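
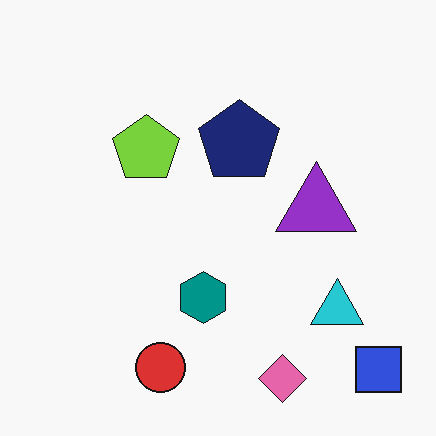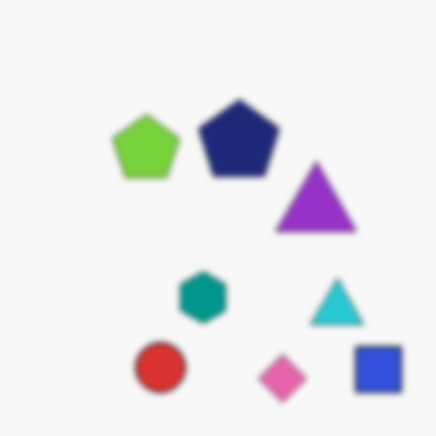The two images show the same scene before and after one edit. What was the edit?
This is the original image moderately blurred.

Shape edges and outlines are uniformly softened across the whole image.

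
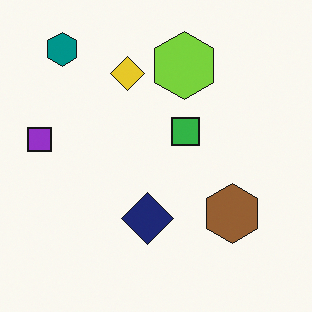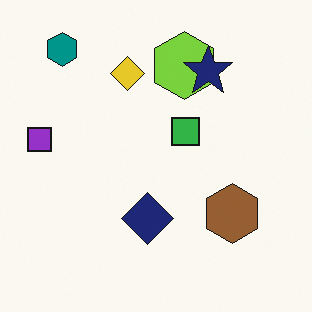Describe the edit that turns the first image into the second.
The image was overlaid with an additional navy star.

A navy star appears in the second image that is absent from the first.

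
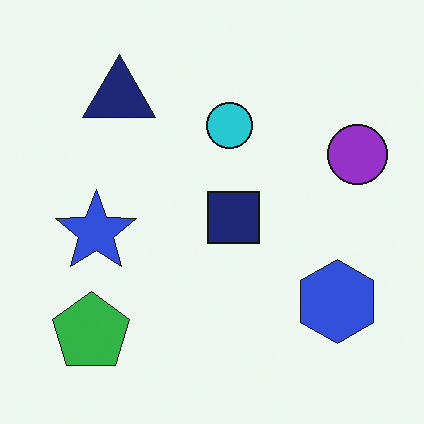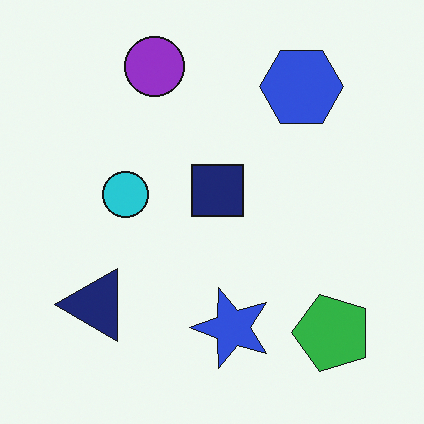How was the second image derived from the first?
The second image is the first rotated 90° counter-clockwise.

The green pentagon sits in the bottom-left of the first image and the bottom-right of the second — consistent with a whole-image 90° counter-clockwise rotation.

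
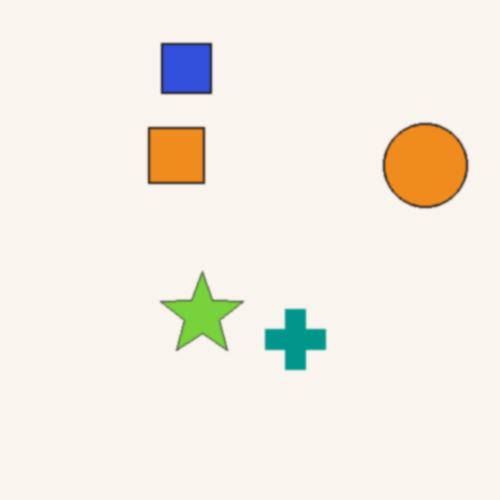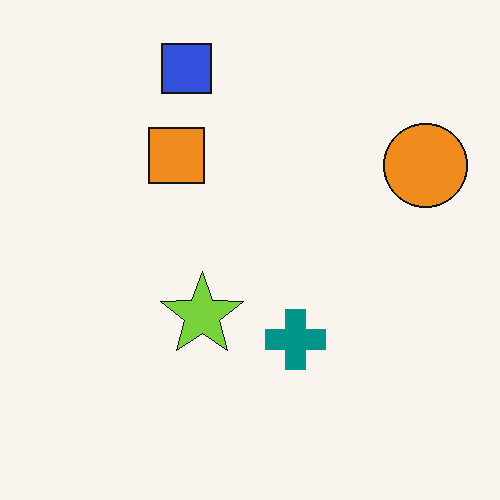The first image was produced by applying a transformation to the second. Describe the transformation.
This is the original image slightly softened.

Shape edges and outlines are uniformly softened across the whole image.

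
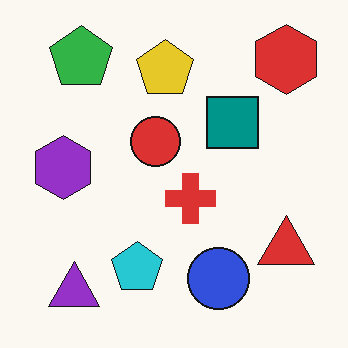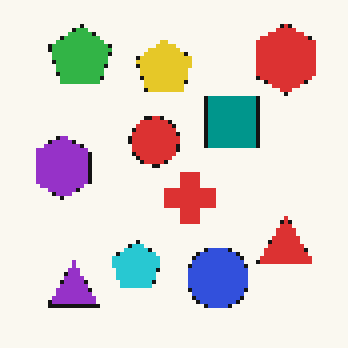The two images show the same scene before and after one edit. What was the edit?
Mildly pixelated.

Shapes are reduced to large square blocks; fine edges and outlines are lost — a downscale-then-upscale (mosaic) effect.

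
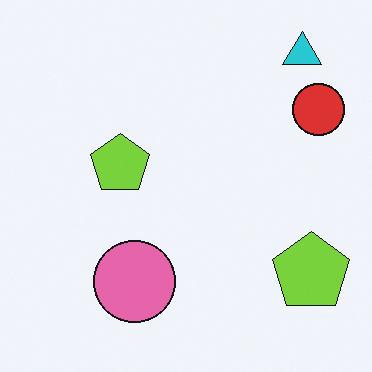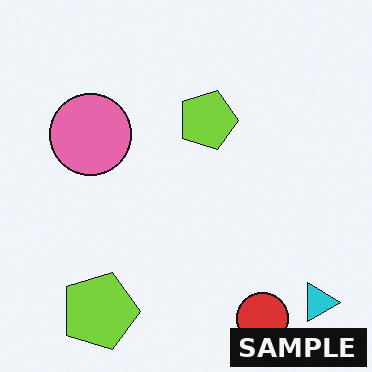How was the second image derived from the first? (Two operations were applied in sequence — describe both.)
This is the original image rotated 90° clockwise, then watermarked with the text "SAMPLE" in the lower-right corner.

The cyan triangle sits in the top-right of the first image and the bottom-right of the second — consistent with a whole-image 90° clockwise rotation. A dark label reading "SAMPLE" appears in the lower-right corner.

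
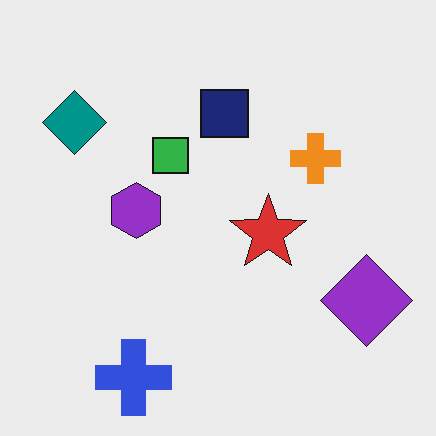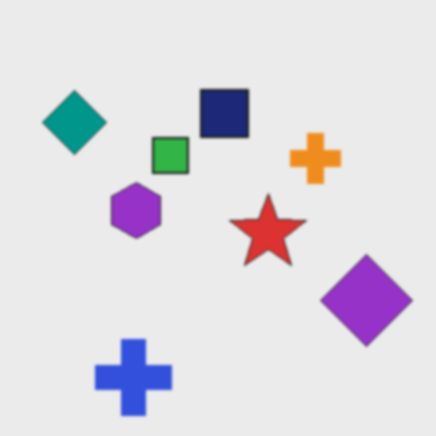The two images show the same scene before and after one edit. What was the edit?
The second image is the first slightly softened.

Shape edges and outlines are uniformly softened across the whole image.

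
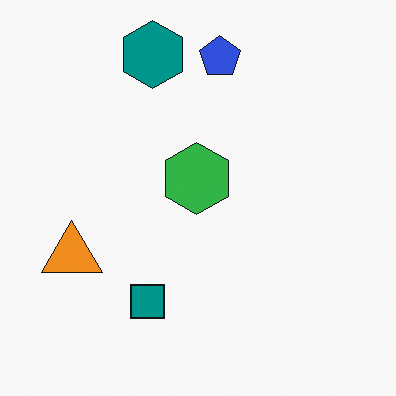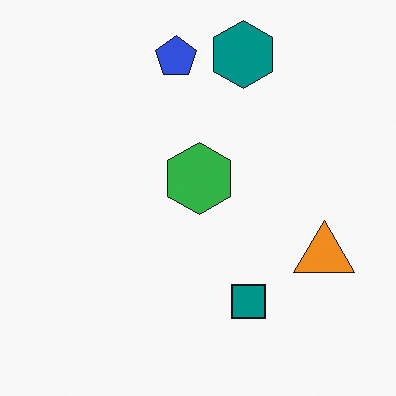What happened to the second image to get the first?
Flipped horizontally (left ↔ right).

The orange triangle is in the right of the second image and the left of the first — shapes on opposite sides of the vertical midline have swapped in a mirror flip.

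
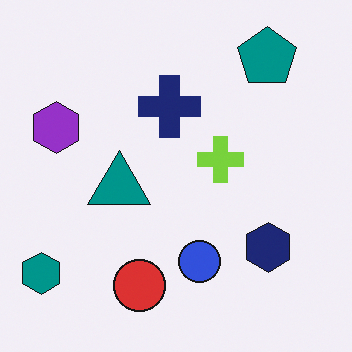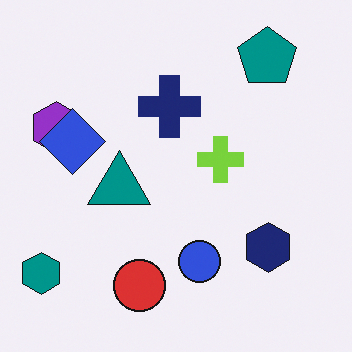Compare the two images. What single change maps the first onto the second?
The image was overlaid with an additional blue diamond.

A blue diamond appears in the second image that is absent from the first.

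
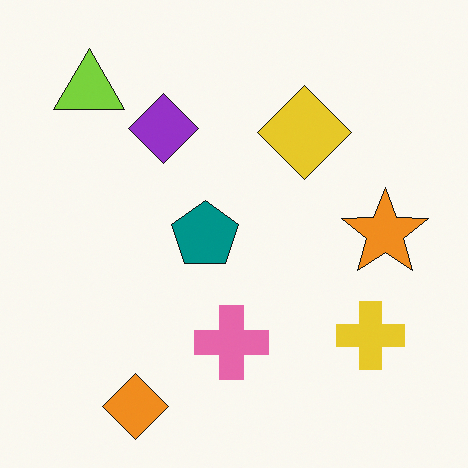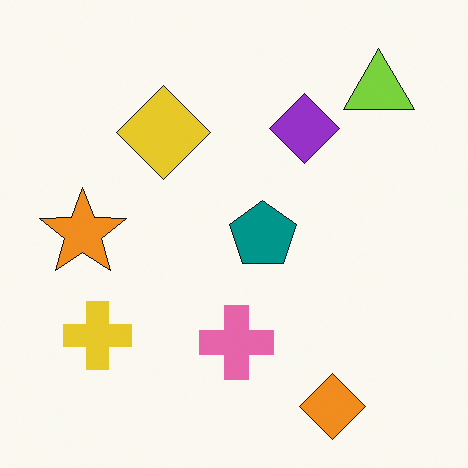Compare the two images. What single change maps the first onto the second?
The image was flipped horizontally (left ↔ right).

The orange star is in the right of the first image and the left of the second — shapes on opposite sides of the vertical midline have swapped in a mirror flip.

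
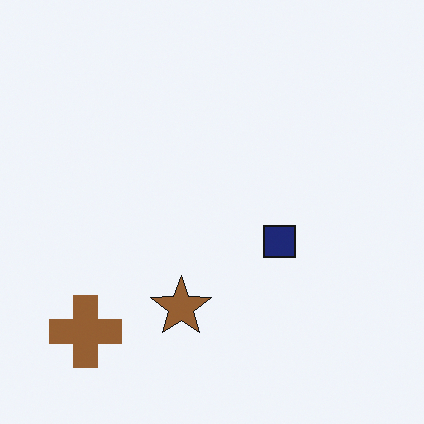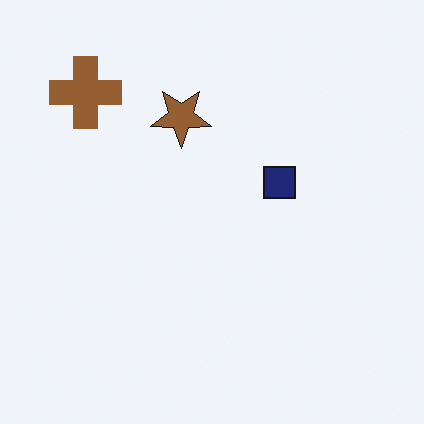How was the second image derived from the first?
The second image is the first flipped vertically (top ↔ bottom).

The brown cross is in the bottom-left of the first image and the top-left of the second — shapes on opposite sides of the horizontal midline have swapped in a mirror flip.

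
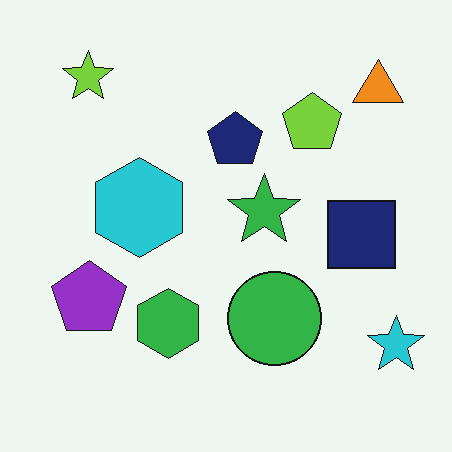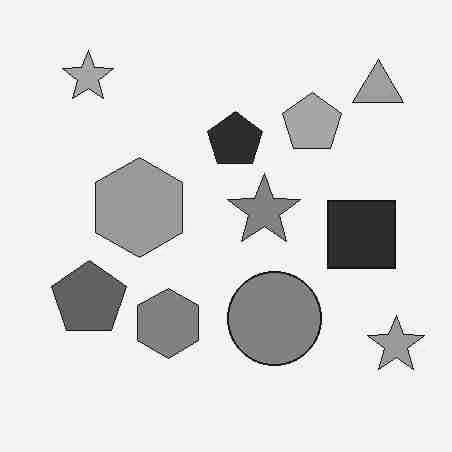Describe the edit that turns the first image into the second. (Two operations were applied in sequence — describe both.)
It was degraded with heavy JPEG compression, then converted to grayscale.

Blocky 8×8 compression artifacts appear around shape edges and the flat background shows ringing — characteristic JPEG degradation. All color is removed — every shape is now a shade of grey.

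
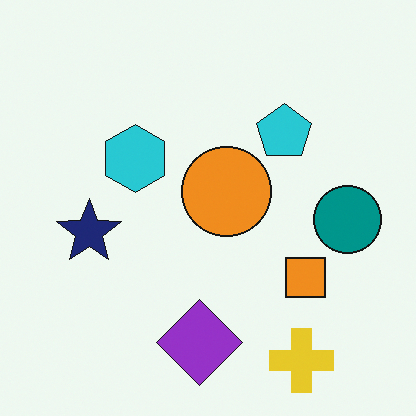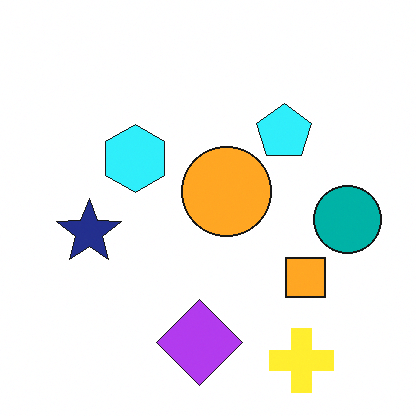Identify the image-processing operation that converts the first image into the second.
It was brightened a little.

Every pixel — background and shapes alike — is uniformly brightened.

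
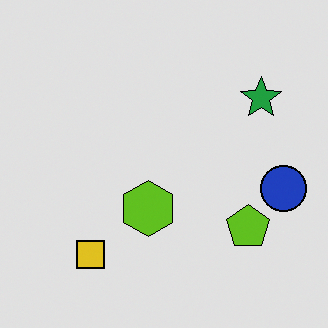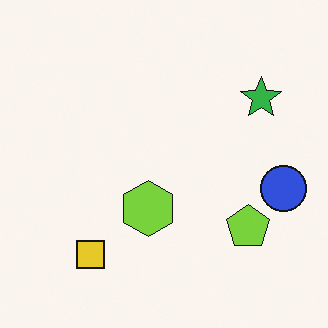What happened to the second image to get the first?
Moderately posterized.

Each flat color has snapped to a coarser quantized level — most visibly, the near-white background has dropped to a flat grey.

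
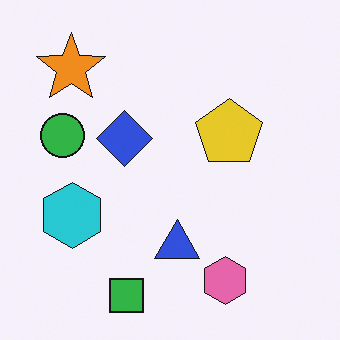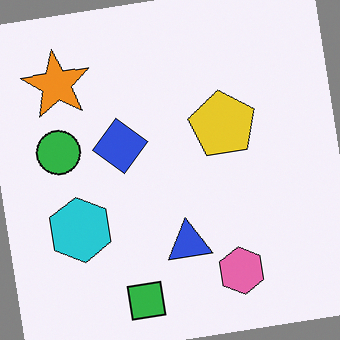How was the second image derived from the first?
The second image is the first rotated counter-clockwise by a small amount.

Every shape is tilted by the same angle and the image corners show triangular fill wedges — a whole-image rotation by a non-right angle.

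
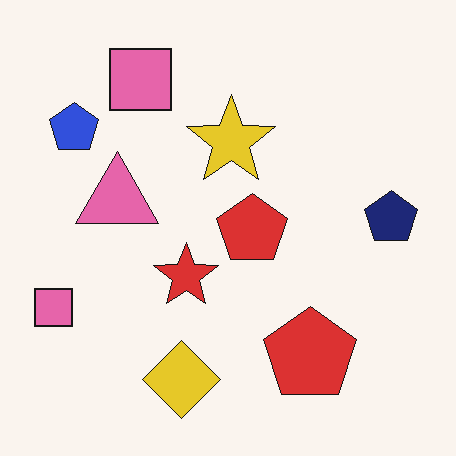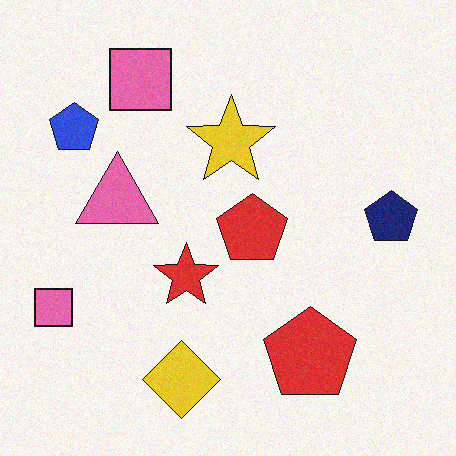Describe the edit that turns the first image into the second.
The transformation is: degraded with subtle gaussian noise.

Random speckle covers the whole image, including the flat background.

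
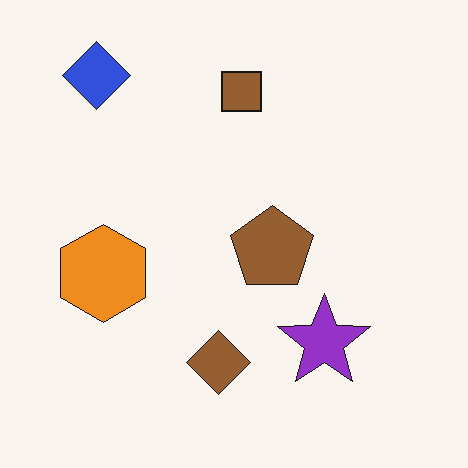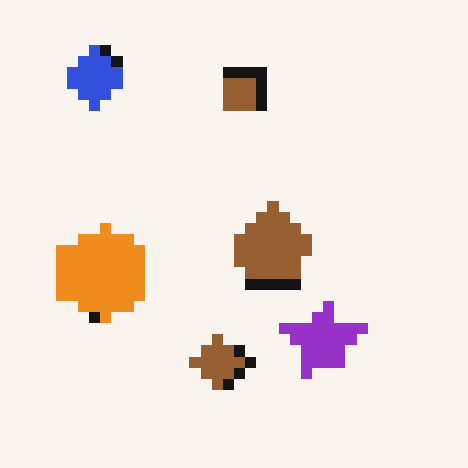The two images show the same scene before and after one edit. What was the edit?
The transformation is: coarsely pixelated.

Shapes are reduced to large square blocks; fine edges and outlines are lost — a downscale-then-upscale (mosaic) effect.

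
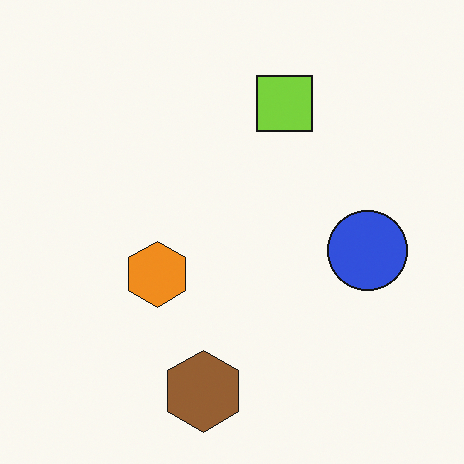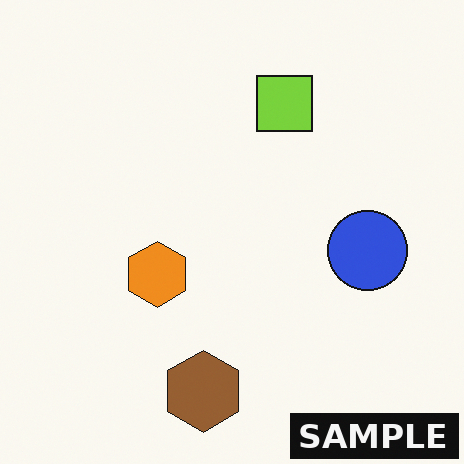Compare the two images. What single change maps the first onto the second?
Watermarked with the text "SAMPLE" in the lower-right corner.

A dark label reading "SAMPLE" appears in the lower-right corner.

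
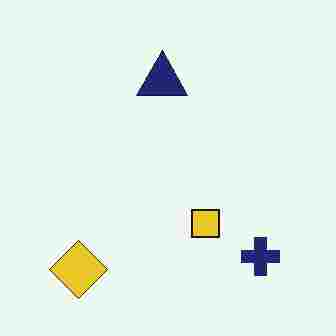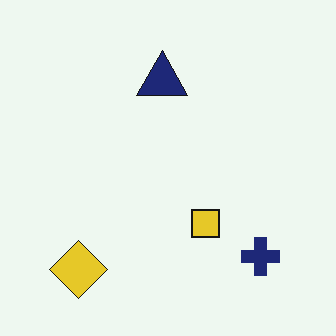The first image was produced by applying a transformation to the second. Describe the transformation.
This is the original image degraded with heavy JPEG compression.

Blocky 8×8 compression artifacts appear around shape edges and the flat background shows ringing — characteristic JPEG degradation.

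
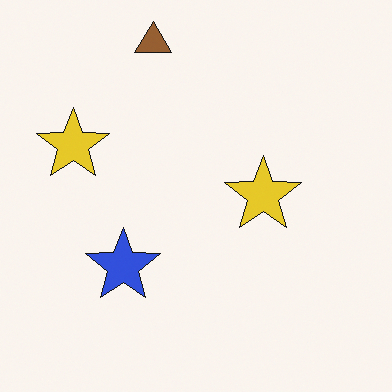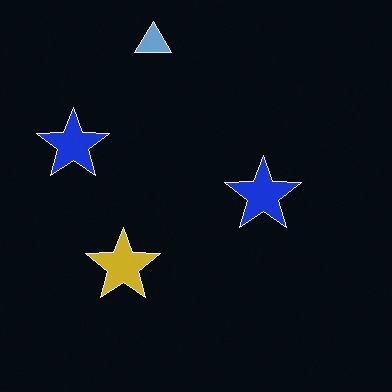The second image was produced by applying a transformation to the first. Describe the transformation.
The second image is the first color-inverted (negative).

The light background has become dark and every shape's color is its complement — a photographic negative.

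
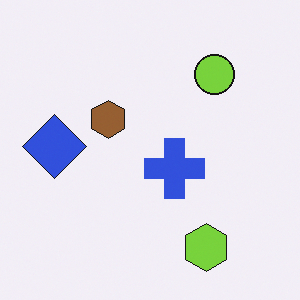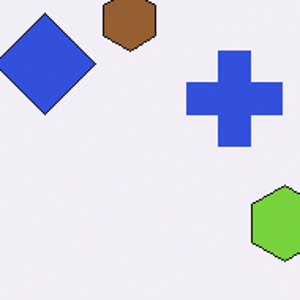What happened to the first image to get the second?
It was cropped slightly and scaled back up.

The visible shapes are larger and the field of view is narrower; shapes near the original edges may be partly or wholly outside the frame — a crop-and-rescale.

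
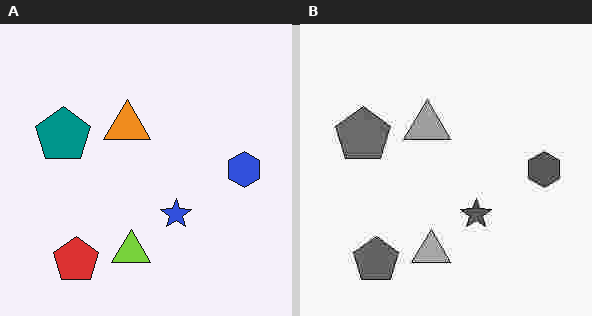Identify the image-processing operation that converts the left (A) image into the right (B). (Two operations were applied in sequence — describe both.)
This is the original image converted to grayscale, then degraded with heavy JPEG compression.

All color is removed — every shape is now a shade of grey. Blocky 8×8 compression artifacts appear around shape edges and the flat background shows ringing — characteristic JPEG degradation.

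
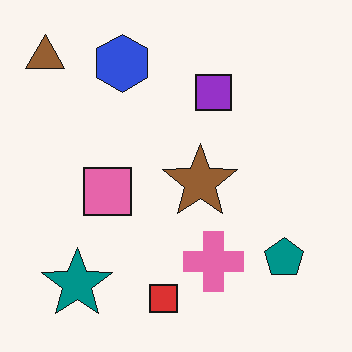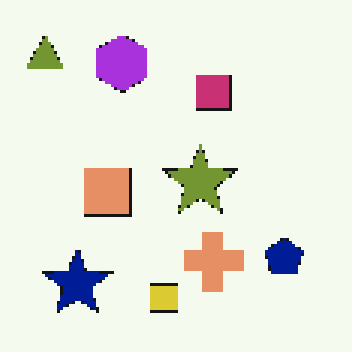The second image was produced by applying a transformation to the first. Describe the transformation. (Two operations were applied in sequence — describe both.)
Mildly pixelated, then hue-shifted by a small amount.

Shapes are reduced to large square blocks; fine edges and outlines are lost — a downscale-then-upscale (mosaic) effect. Every shape's color has rotated by the same amount around the hue wheel — a uniform hue shift.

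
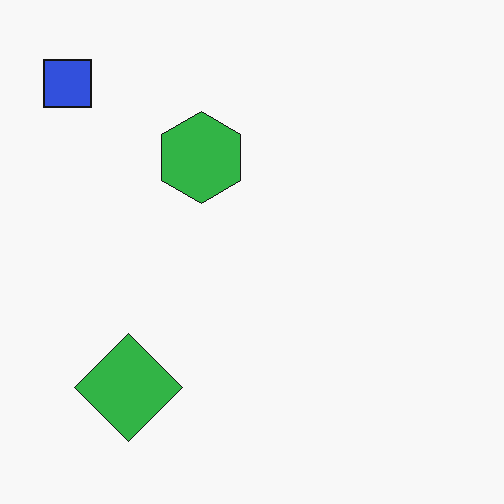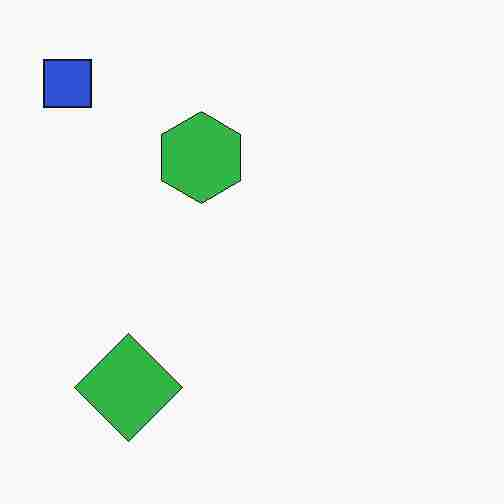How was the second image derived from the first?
The image was heavily JPEG-compressed with obvious blocking artifacts.

Blocky 8×8 compression artifacts appear around shape edges and the flat background shows ringing — characteristic JPEG degradation.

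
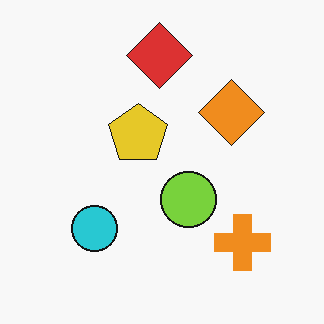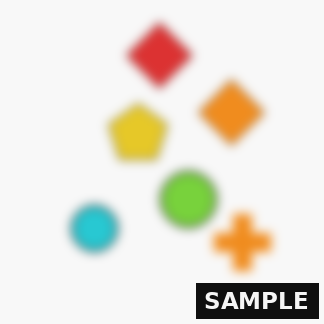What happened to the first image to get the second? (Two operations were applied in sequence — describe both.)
This is the original image heavily blurred, then watermarked with the text "SAMPLE" in the lower-right corner.

Shape edges and outlines are uniformly softened across the whole image. A dark label reading "SAMPLE" appears in the lower-right corner.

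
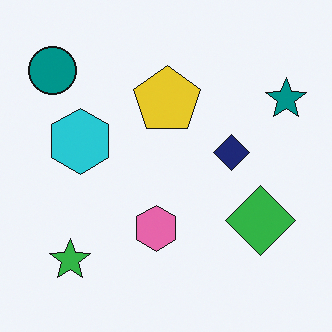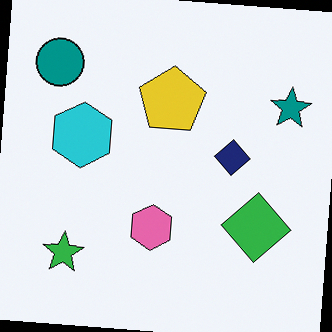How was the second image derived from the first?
The image was rotated clockwise by a few degrees.

Every shape is tilted by the same angle and the image corners show triangular fill wedges — a whole-image rotation by a non-right angle.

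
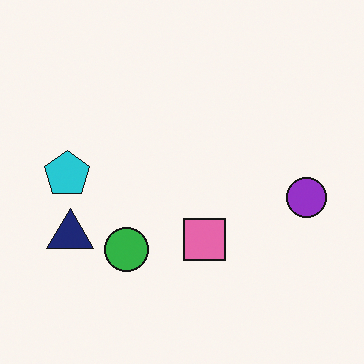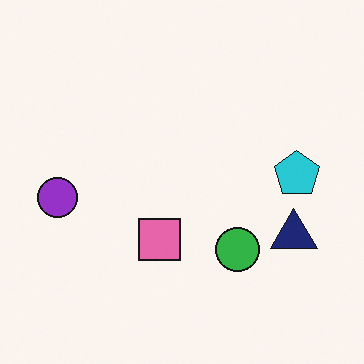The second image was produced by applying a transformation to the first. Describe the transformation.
This is the original image flipped horizontally (left ↔ right).

The purple circle is in the right of the first image and the left of the second — shapes on opposite sides of the vertical midline have swapped in a mirror flip.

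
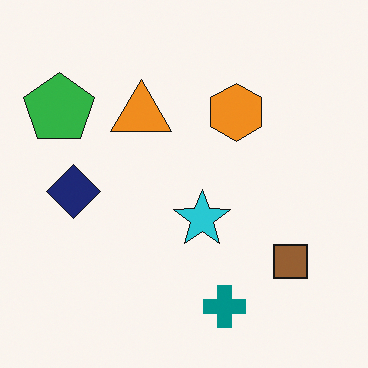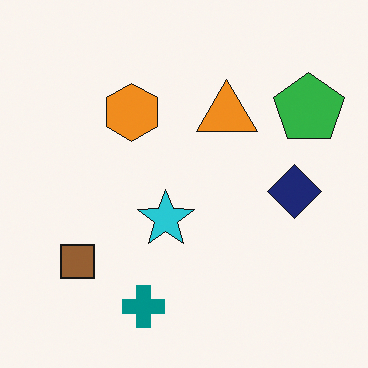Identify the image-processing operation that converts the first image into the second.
It was flipped horizontally (left ↔ right).

The green pentagon is in the top-left of the first image and the top-right of the second — shapes on opposite sides of the vertical midline have swapped in a mirror flip.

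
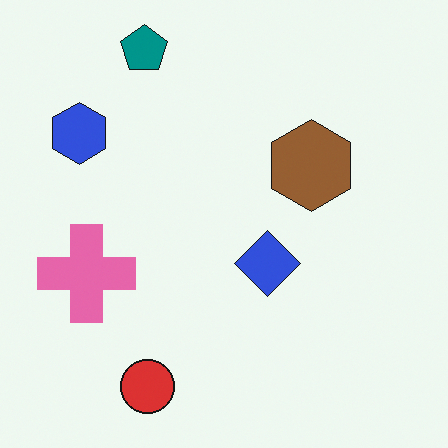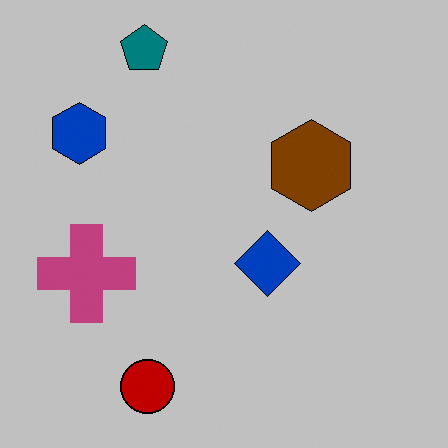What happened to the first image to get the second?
The transformation is: heavily posterized to just a handful of flat colors.

Each flat color has snapped to a coarser quantized level — most visibly, the near-white background has dropped to a flat grey.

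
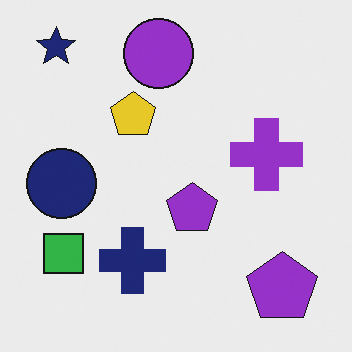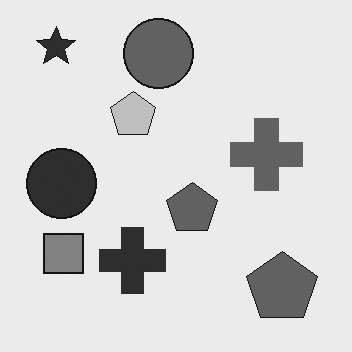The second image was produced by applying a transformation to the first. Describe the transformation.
Converted to grayscale.

All color is removed — every shape is now a shade of grey.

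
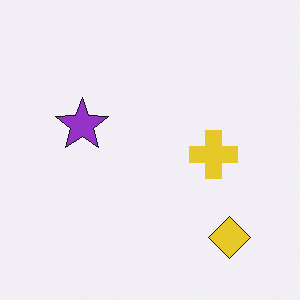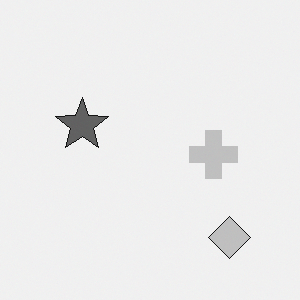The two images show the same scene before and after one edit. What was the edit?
The transformation is: converted to grayscale.

All color is removed — every shape is now a shade of grey.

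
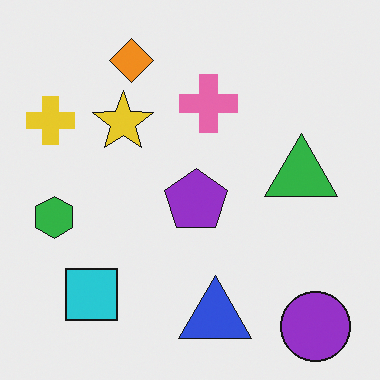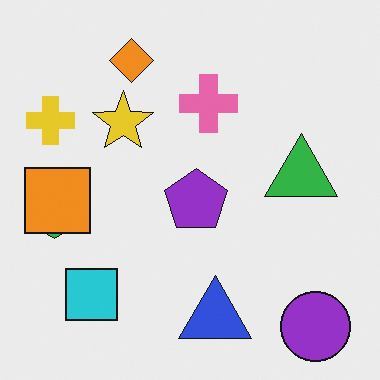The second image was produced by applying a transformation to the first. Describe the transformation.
The transformation is: overlaid with an additional orange square.

An orange square appears in the second image that is absent from the first.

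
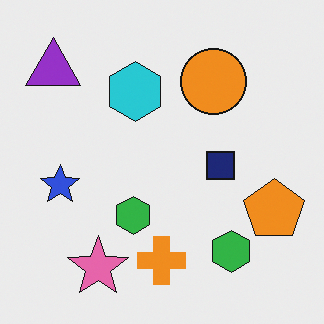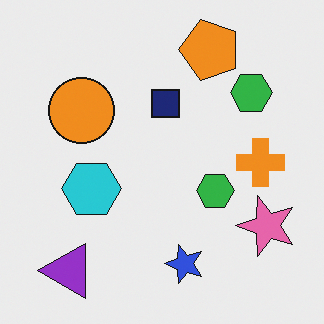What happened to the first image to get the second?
The second image is the first rotated 90° counter-clockwise.

The purple triangle sits in the top-left of the first image and the bottom-left of the second — consistent with a whole-image 90° counter-clockwise rotation.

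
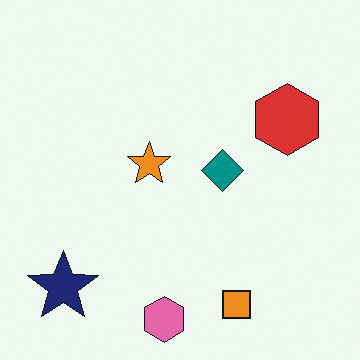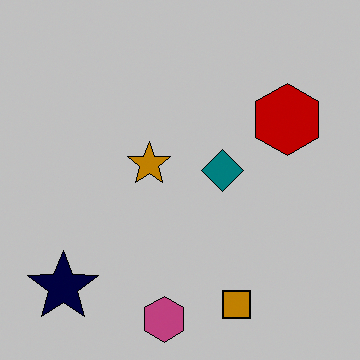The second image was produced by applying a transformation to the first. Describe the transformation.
Aggressively posterized.

Each flat color has snapped to a coarser quantized level — most visibly, the near-white background has dropped to a flat grey.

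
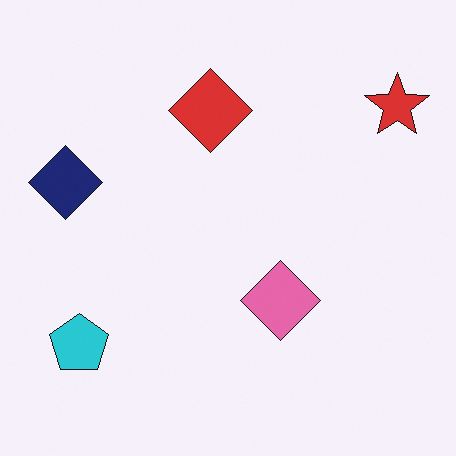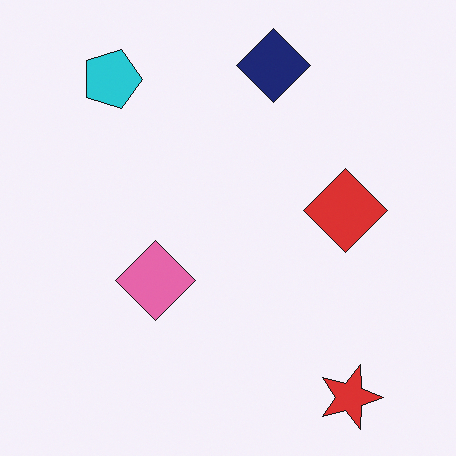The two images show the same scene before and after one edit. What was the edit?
The transformation is: rotated 90° clockwise.

The red star sits in the top-right of the first image and the bottom-right of the second — consistent with a whole-image 90° clockwise rotation.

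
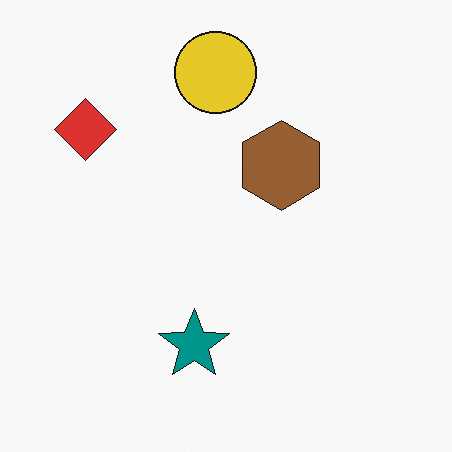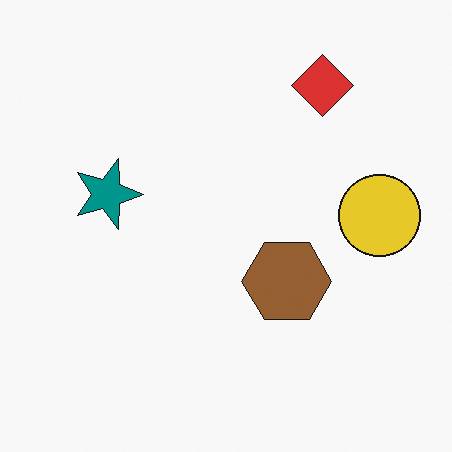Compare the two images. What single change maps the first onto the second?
Rotated 90° clockwise.

The red diamond sits in the top-left of the first image and the top-right of the second — consistent with a whole-image 90° clockwise rotation.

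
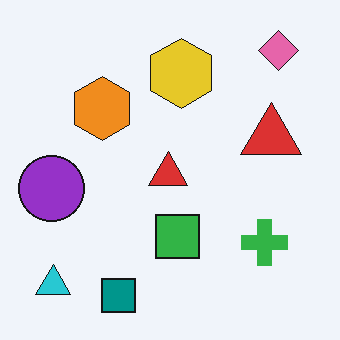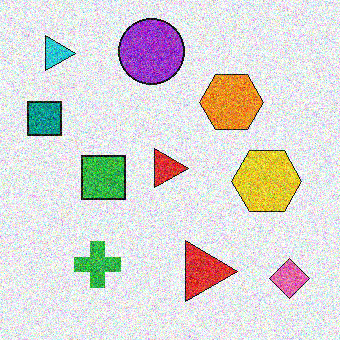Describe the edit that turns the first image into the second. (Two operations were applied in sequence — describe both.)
The transformation is: degraded with strong gaussian noise, then rotated 90° clockwise.

Random speckle covers the whole image, including the flat background. The cyan triangle sits in the bottom-left of the first image and the top-left of the second — consistent with a whole-image 90° clockwise rotation.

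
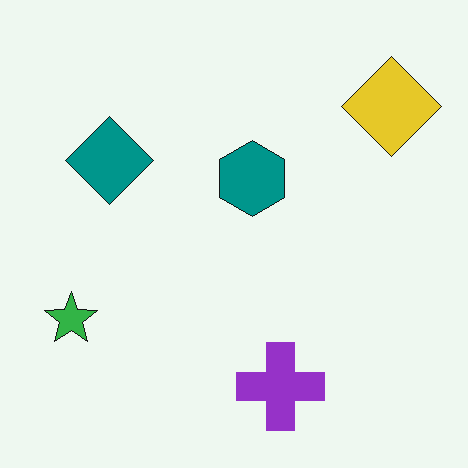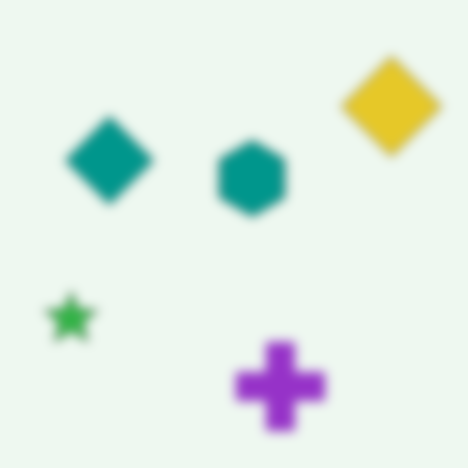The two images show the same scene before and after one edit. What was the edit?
The image was strongly gaussian-blurred.

Shape edges and outlines are uniformly softened across the whole image.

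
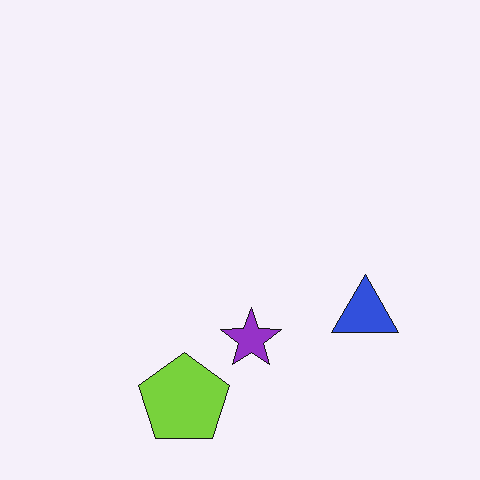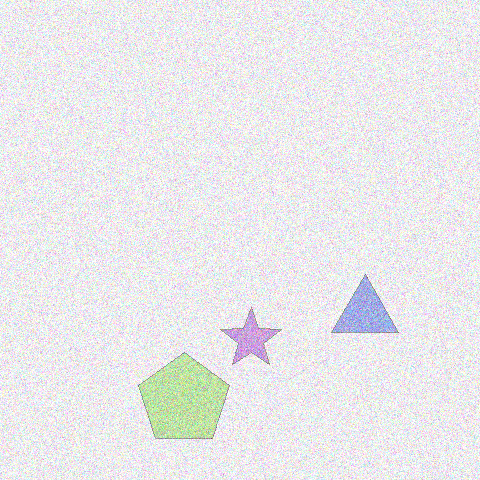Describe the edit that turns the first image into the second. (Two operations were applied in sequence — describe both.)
The second image is the first given much lower contrast, then degraded with moderate additive noise.

Tones are pushed toward mid-grey across the whole image — a global contrast change. Random speckle covers the whole image, including the flat background.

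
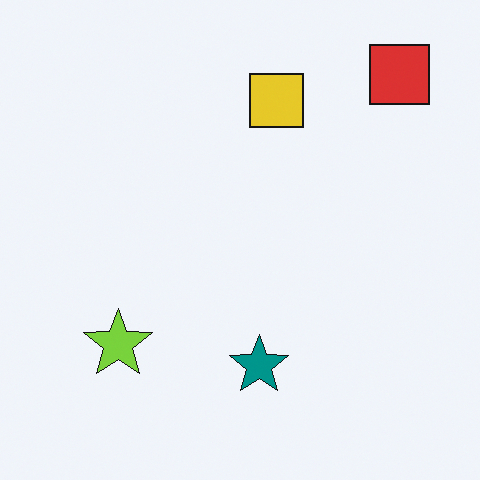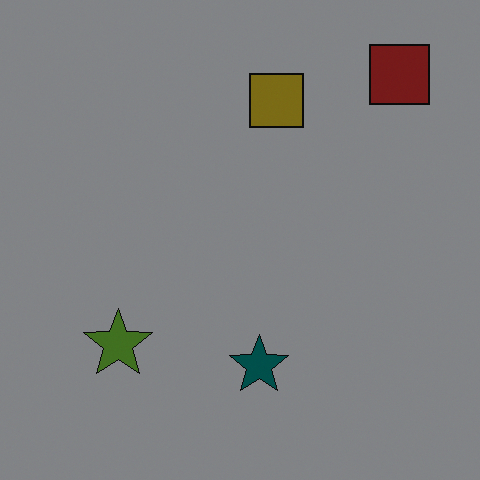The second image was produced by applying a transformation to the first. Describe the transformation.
The image was substantially darkened.

Every pixel — background and shapes alike — is uniformly darkened.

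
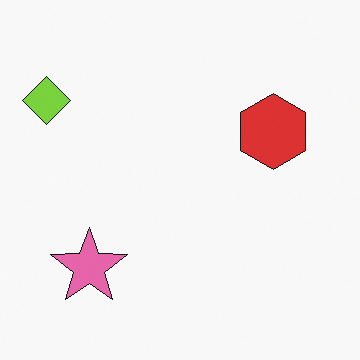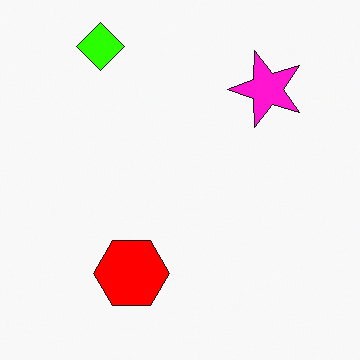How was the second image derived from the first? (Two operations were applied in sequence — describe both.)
The image was transposed (reflected across the top-left ↔ bottom-right diagonal), then heavily oversaturated.

Shapes have swapped their row and column positions — what was in the top-right is now in the bottom-left — a diagonal reflection. All colors are more vivid — a global saturation change.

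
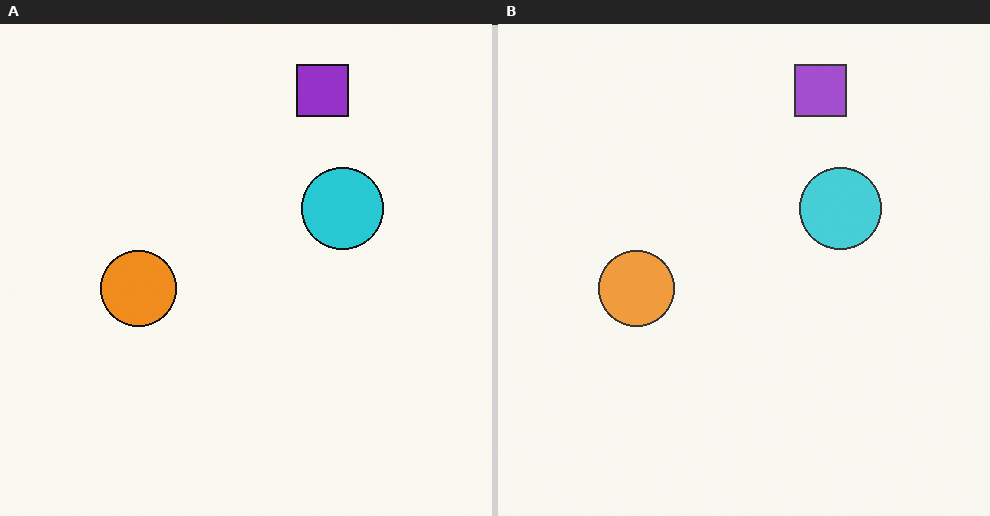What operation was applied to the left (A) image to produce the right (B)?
This is the original image given slightly reduced contrast.

Tones are pushed toward mid-grey across the whole image — a global contrast change.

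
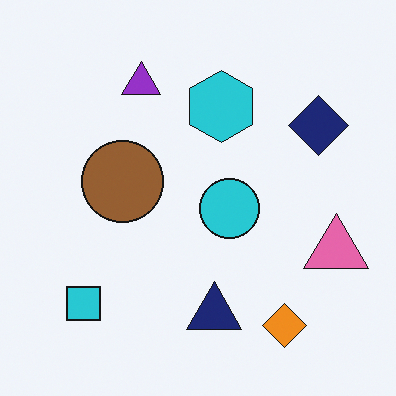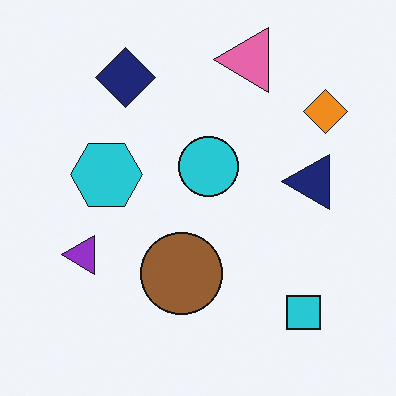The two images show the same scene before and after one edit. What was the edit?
Rotated 90° counter-clockwise.

The cyan square sits in the bottom-left of the first image and the bottom-right of the second — consistent with a whole-image 90° counter-clockwise rotation.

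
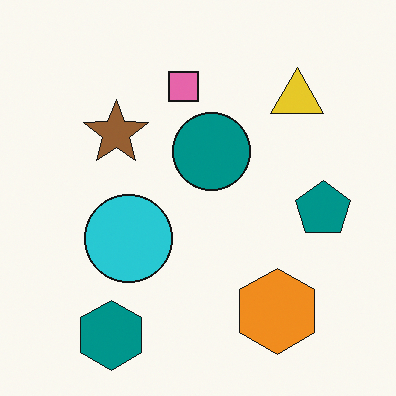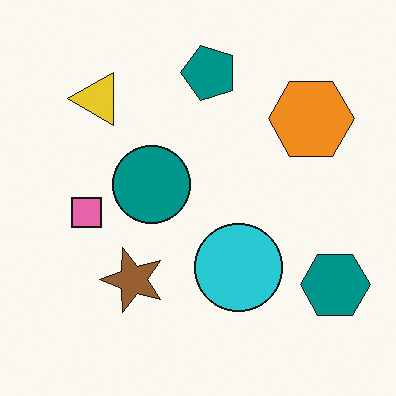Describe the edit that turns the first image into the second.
It was rotated 90° counter-clockwise.

The teal hexagon sits in the bottom-left of the first image and the bottom-right of the second — consistent with a whole-image 90° counter-clockwise rotation.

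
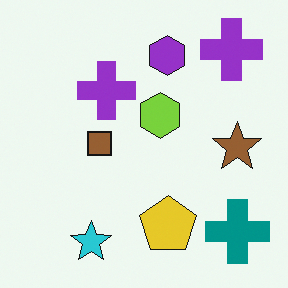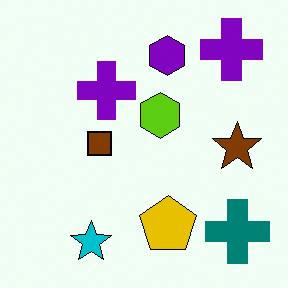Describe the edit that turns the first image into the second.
Given slightly increased contrast.

Tones are pushed away from mid-grey across the whole image — a global contrast change.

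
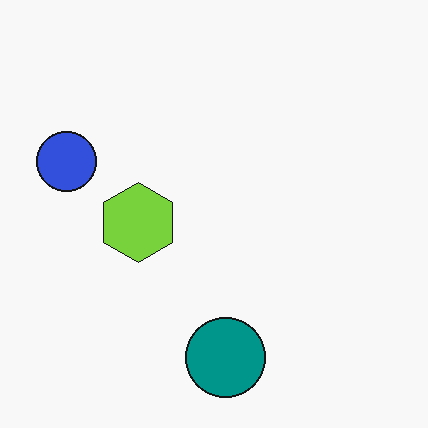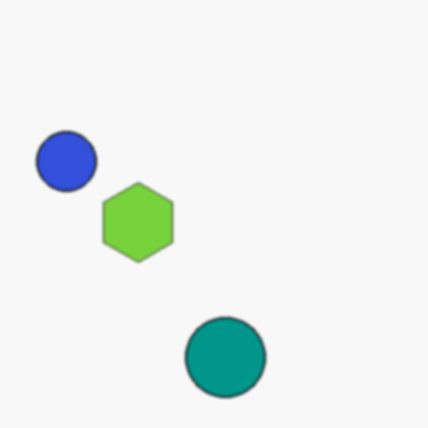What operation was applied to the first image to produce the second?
Given a subtle gaussian blur.

Shape edges and outlines are uniformly softened across the whole image.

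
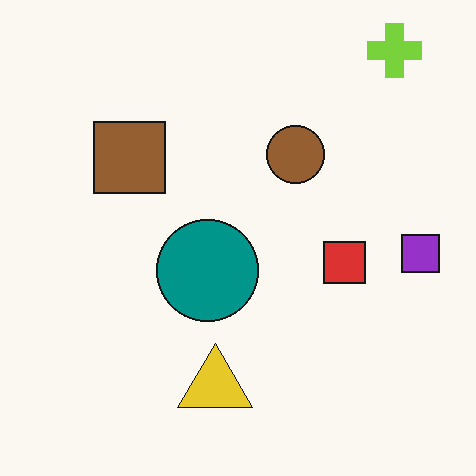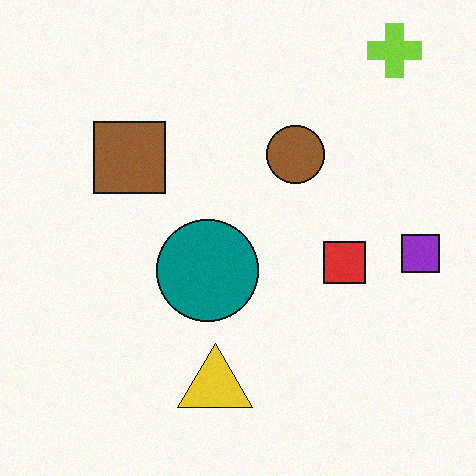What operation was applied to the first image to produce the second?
The image was degraded with subtle gaussian noise.

Random speckle covers the whole image, including the flat background.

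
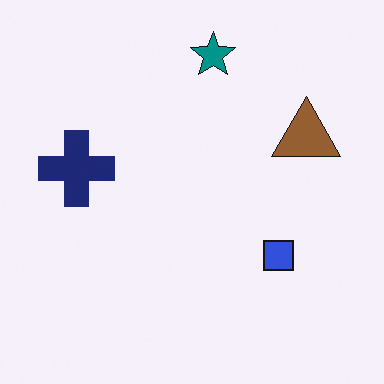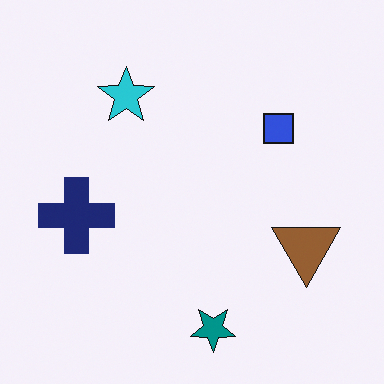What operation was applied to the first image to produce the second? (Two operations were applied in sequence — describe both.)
The image was flipped vertically (top ↔ bottom), then overlaid with an additional cyan star.

The teal star is in the top of the first image and the bottom of the second — shapes on opposite sides of the horizontal midline have swapped in a mirror flip. A cyan star appears in the second image that is absent from the first.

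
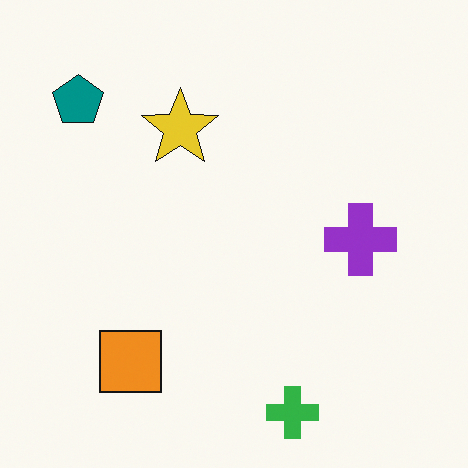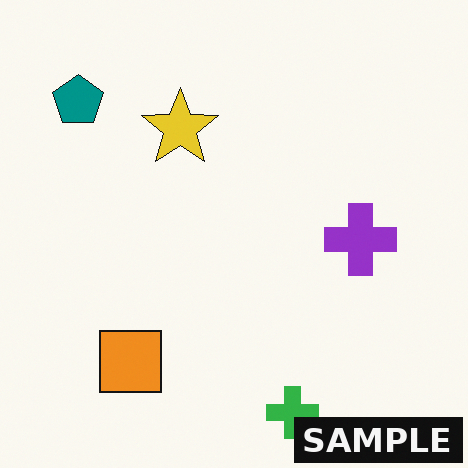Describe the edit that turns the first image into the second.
The transformation is: watermarked with the text "SAMPLE" in the lower-right corner.

A dark label reading "SAMPLE" appears in the lower-right corner.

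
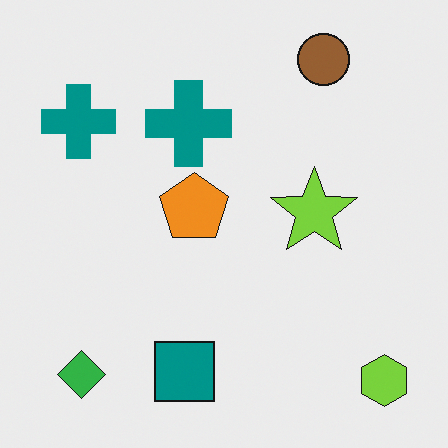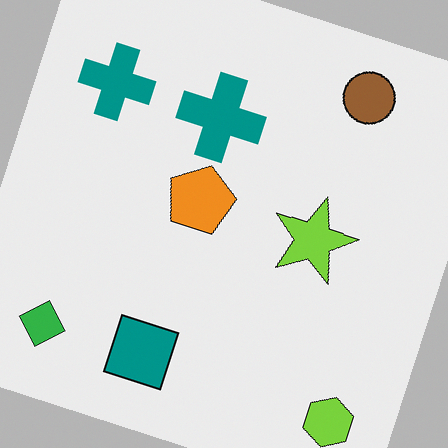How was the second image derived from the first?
It was rotated clockwise by a moderate amount.

Every shape is tilted by the same angle and the image corners show triangular fill wedges — a whole-image rotation by a non-right angle.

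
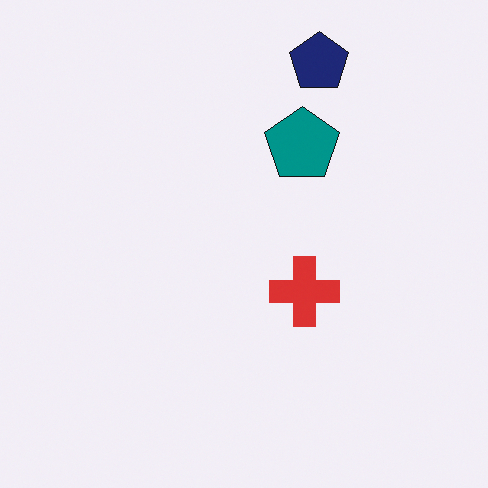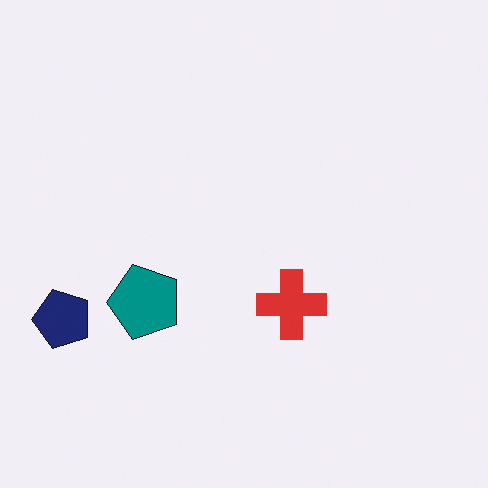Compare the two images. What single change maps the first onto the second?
The transformation is: transposed (reflected across the top-left ↔ bottom-right diagonal).

Shapes have swapped their row and column positions — what was in the top-right is now in the bottom-left — a diagonal reflection.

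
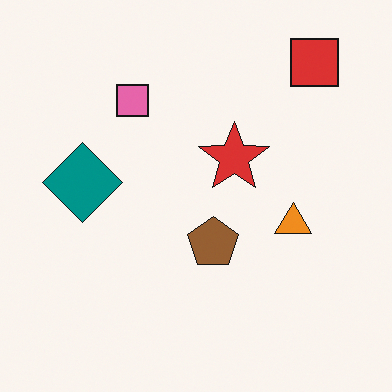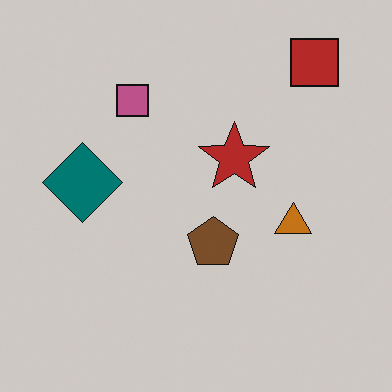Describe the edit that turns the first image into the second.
The transformation is: slightly darkened.

Every pixel — background and shapes alike — is uniformly darkened.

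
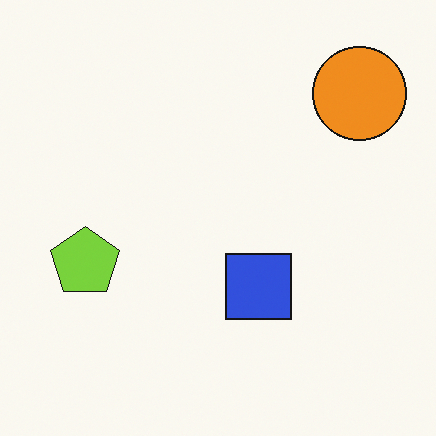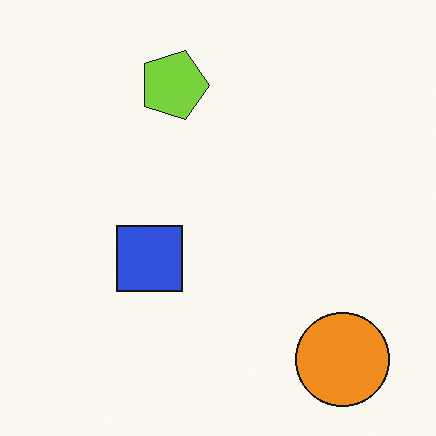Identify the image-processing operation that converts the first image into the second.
It was rotated 90° clockwise.

The orange circle sits in the top-right of the first image and the bottom-right of the second — consistent with a whole-image 90° clockwise rotation.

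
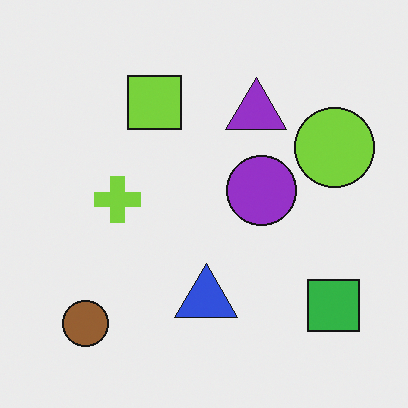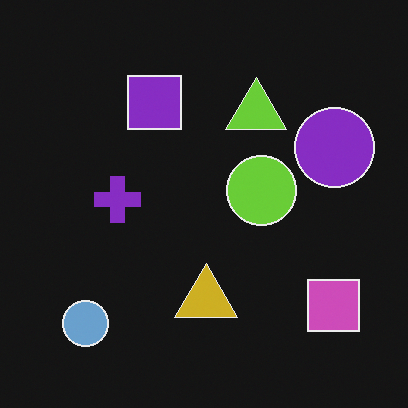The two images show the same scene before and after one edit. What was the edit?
The transformation is: color-inverted (negative).

The light background has become dark and every shape's color is its complement — a photographic negative.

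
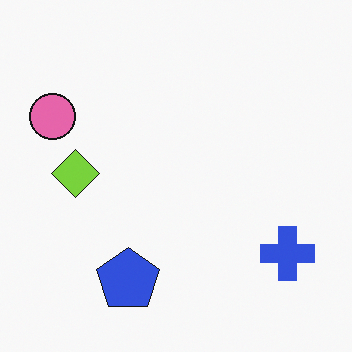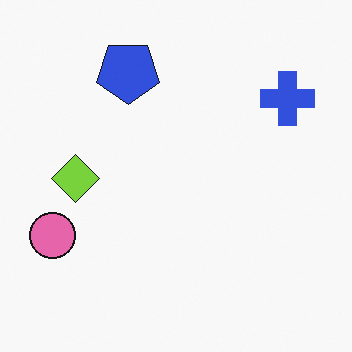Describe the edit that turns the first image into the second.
This is the original image flipped vertically (top ↔ bottom).

The blue pentagon is in the bottom of the first image and the top of the second — shapes on opposite sides of the horizontal midline have swapped in a mirror flip.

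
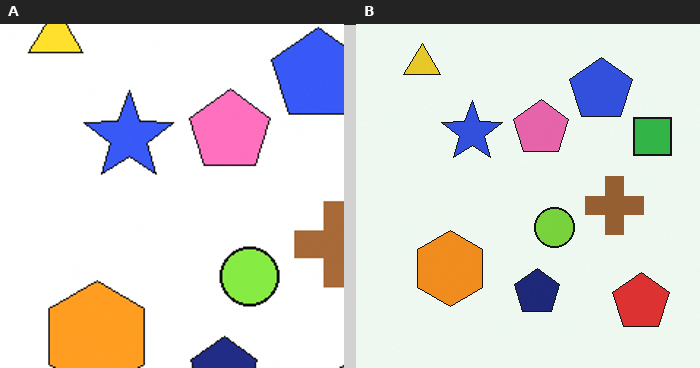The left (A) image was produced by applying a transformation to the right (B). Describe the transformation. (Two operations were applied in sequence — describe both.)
The left (A) image is the right (B) slightly brightened, then cropped slightly and scaled back up.

Every pixel — background and shapes alike — is uniformly brightened. The visible shapes are larger and the field of view is narrower; shapes near the original edges may be partly or wholly outside the frame — a crop-and-rescale.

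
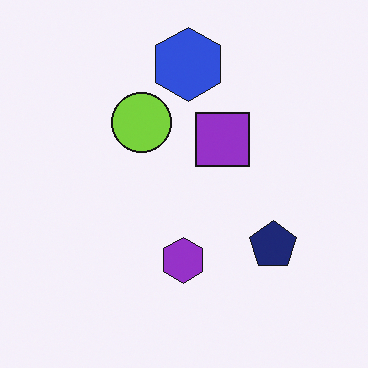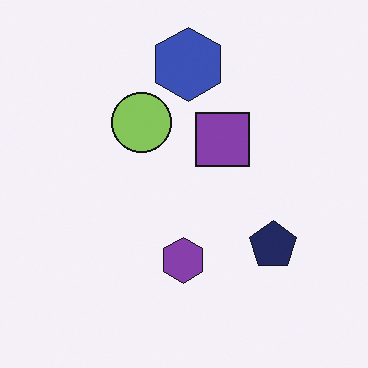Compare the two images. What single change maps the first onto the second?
The second image is the first slightly desaturated.

All colors are more muted and greyish — a global saturation change.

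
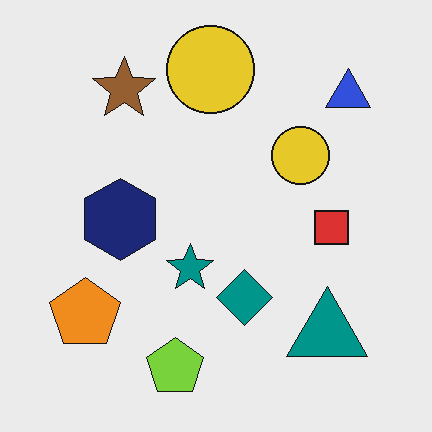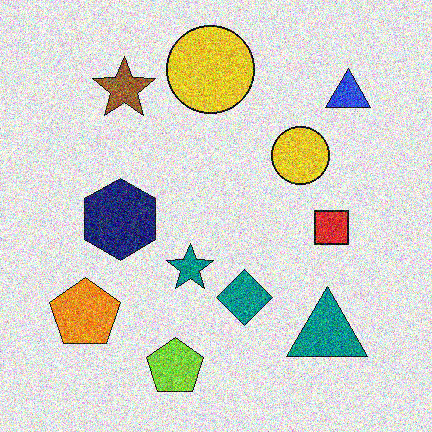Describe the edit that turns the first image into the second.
The second image is the first degraded with a thick layer of grain.

Random speckle covers the whole image, including the flat background.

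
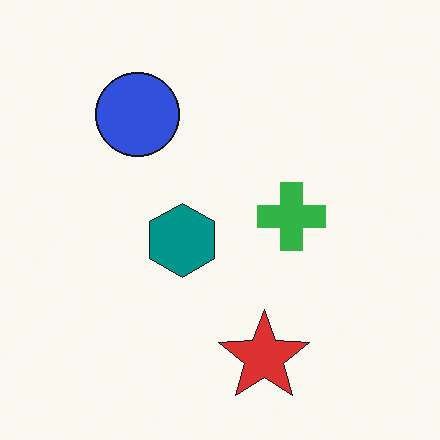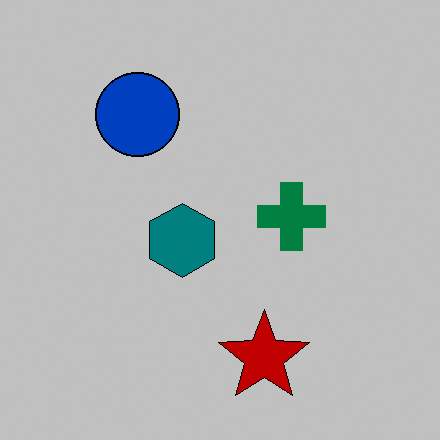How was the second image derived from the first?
It was heavily posterized to just a handful of flat colors.

Each flat color has snapped to a coarser quantized level — most visibly, the near-white background has dropped to a flat grey.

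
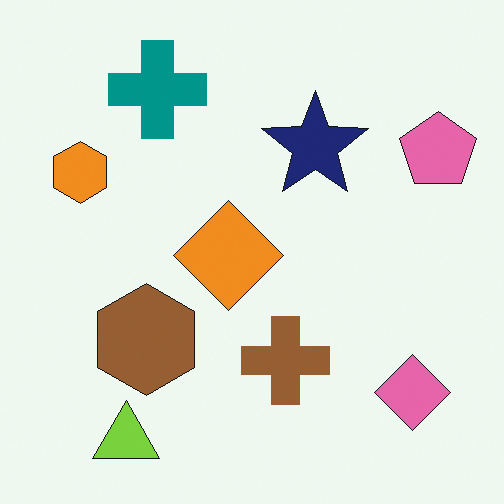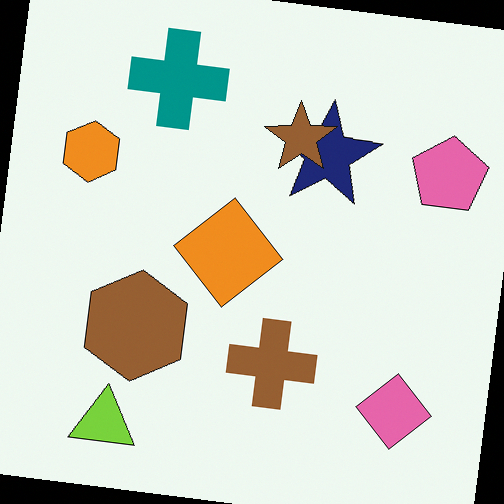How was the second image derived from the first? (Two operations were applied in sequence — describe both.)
The second image is the first rotated clockwise by a slight angle, then overlaid with an additional brown star.

Every shape is tilted by the same angle and the image corners show triangular fill wedges — a whole-image rotation by a non-right angle. A brown star appears in the second image that is absent from the first.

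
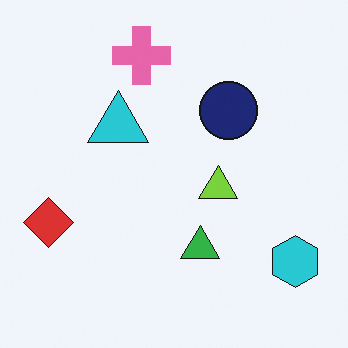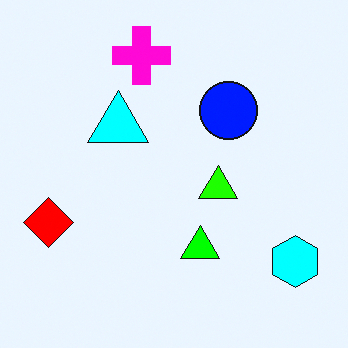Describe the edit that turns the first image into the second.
Heavily oversaturated.

All colors are more vivid — a global saturation change.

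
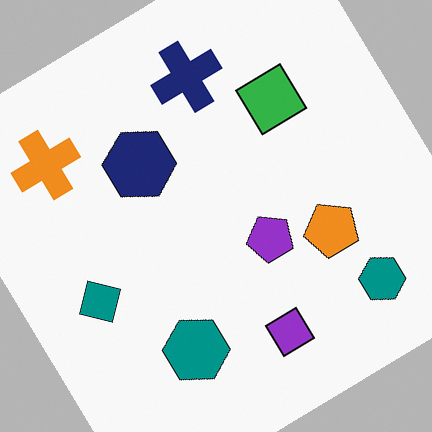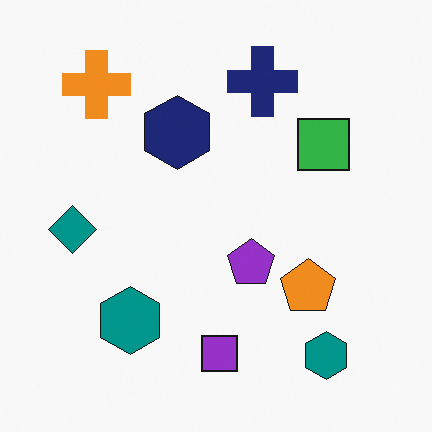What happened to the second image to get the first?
Rotated counter-clockwise by a large amount — several tens of degrees.

Every shape is tilted by the same angle and the image corners show triangular fill wedges — a whole-image rotation by a non-right angle.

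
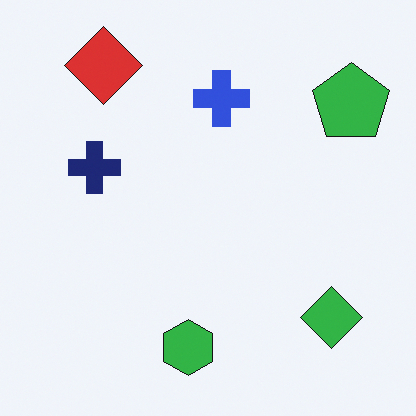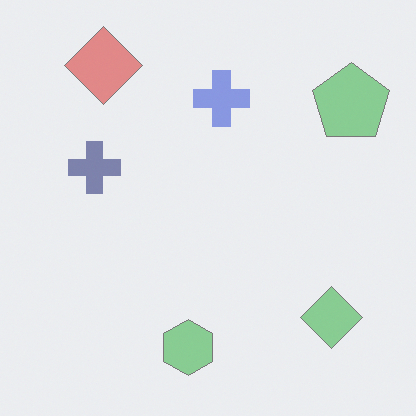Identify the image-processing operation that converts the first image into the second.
The image was washed out (contrast reduced).

Tones are pushed toward mid-grey across the whole image — a global contrast change.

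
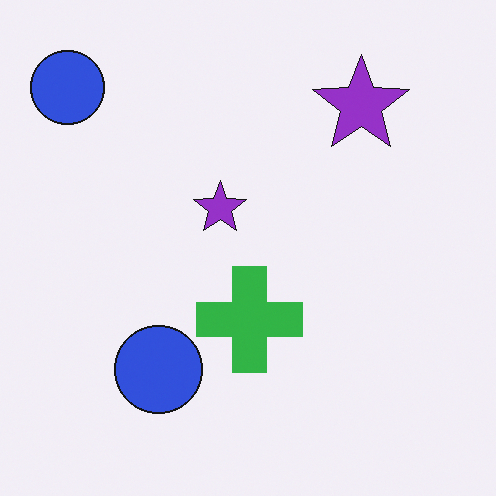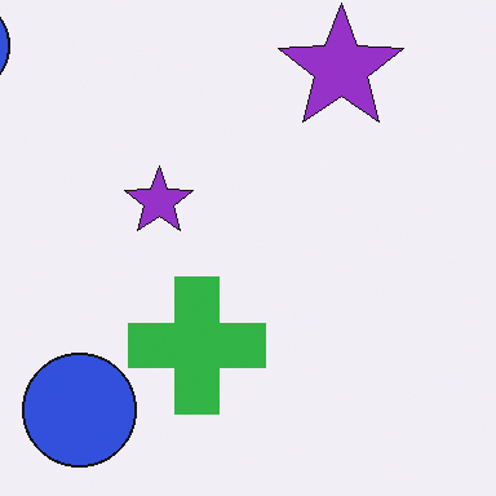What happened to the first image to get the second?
Cropped slightly and scaled back up.

The visible shapes are larger and the field of view is narrower; shapes near the original edges may be partly or wholly outside the frame — a crop-and-rescale.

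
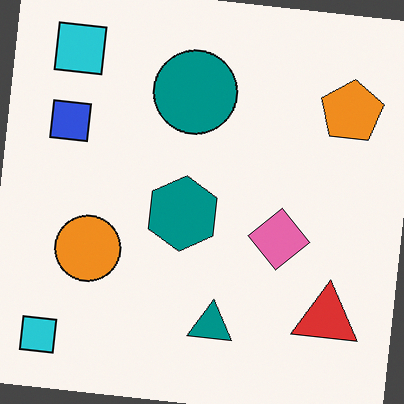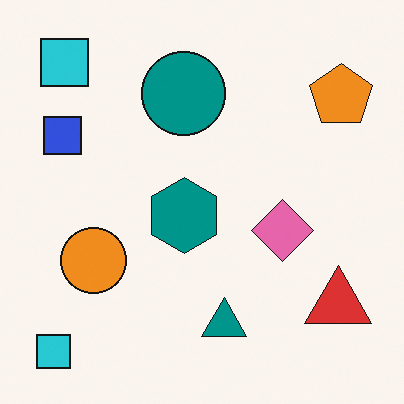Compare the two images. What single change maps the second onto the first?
The image was rotated clockwise by a few degrees.

Every shape is tilted by the same angle and the image corners show triangular fill wedges — a whole-image rotation by a non-right angle.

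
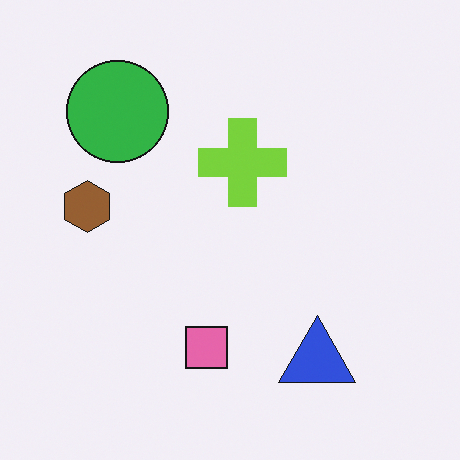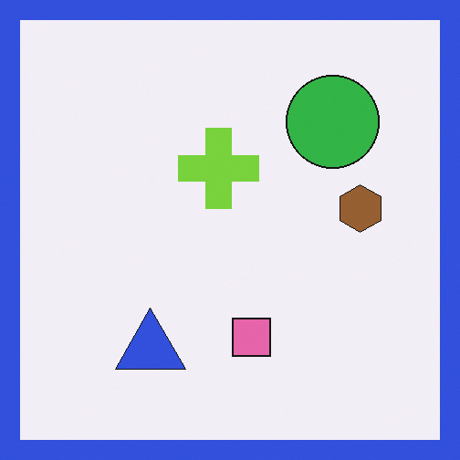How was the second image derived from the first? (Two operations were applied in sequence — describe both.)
Flipped horizontally (left ↔ right), then framed with a blue border.

The brown hexagon is in the left of the first image and the right of the second — shapes on opposite sides of the vertical midline have swapped in a mirror flip. A solid blue frame runs around the edge of the second image, with the content slightly shrunk inside it.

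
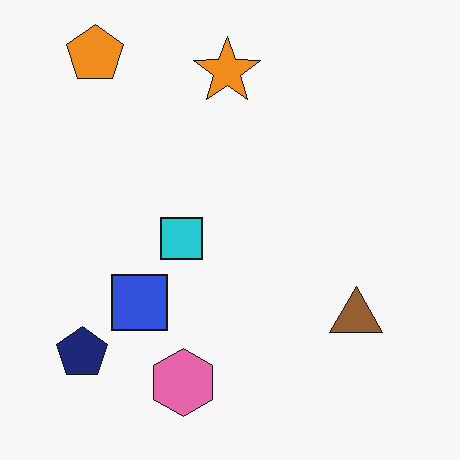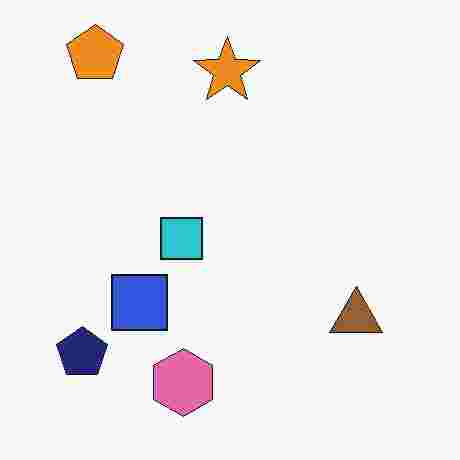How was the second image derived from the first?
This is the original image heavily JPEG-compressed with obvious blocking artifacts.

Blocky 8×8 compression artifacts appear around shape edges and the flat background shows ringing — characteristic JPEG degradation.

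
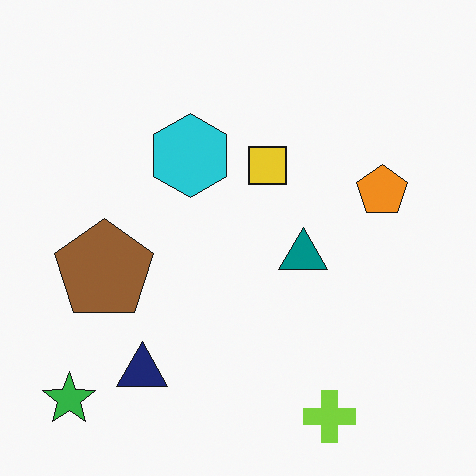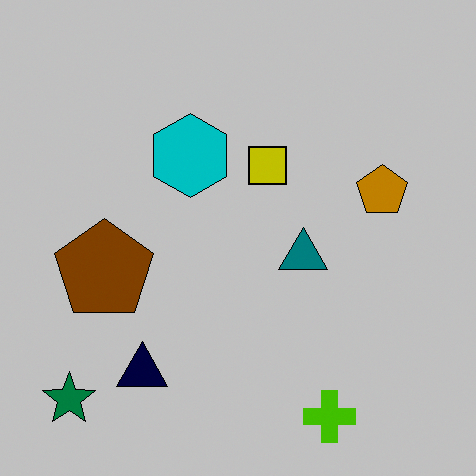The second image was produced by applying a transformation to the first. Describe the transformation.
The second image is the first heavily posterized to just a handful of flat colors.

Each flat color has snapped to a coarser quantized level — most visibly, the near-white background has dropped to a flat grey.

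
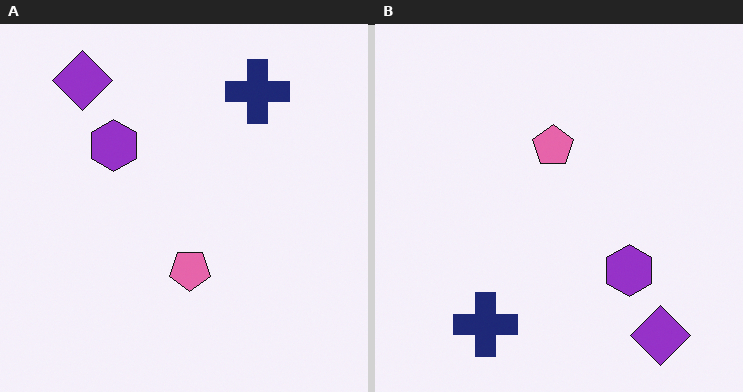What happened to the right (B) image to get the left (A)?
This is the original image rotated 180°.

The purple diamond sits in the bottom-right of the right (B) image and the top-left of the left (A) — consistent with a whole-image 180° rotation.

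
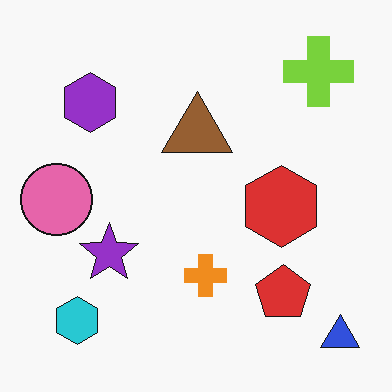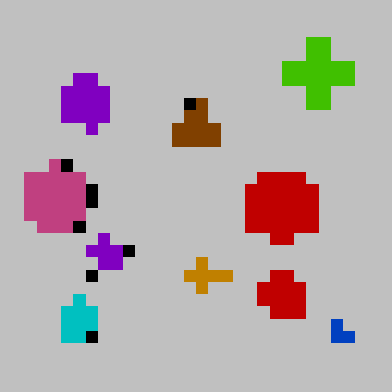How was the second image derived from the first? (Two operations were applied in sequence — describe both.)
The image was heavily pixelated into large blocks, then heavily posterized to just a handful of flat colors.

Shapes are reduced to large square blocks; fine edges and outlines are lost — a downscale-then-upscale (mosaic) effect. Each flat color has snapped to a coarser quantized level — most visibly, the near-white background has dropped to a flat grey.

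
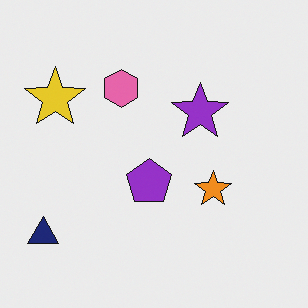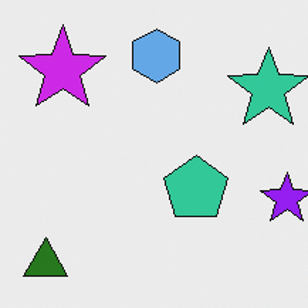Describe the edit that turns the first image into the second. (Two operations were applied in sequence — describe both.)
The image was cropped slightly and scaled back up, then hue-shifted by a large amount.

The visible shapes are larger and the field of view is narrower; shapes near the original edges may be partly or wholly outside the frame — a crop-and-rescale. Every shape's color has rotated by the same amount around the hue wheel — a uniform hue shift.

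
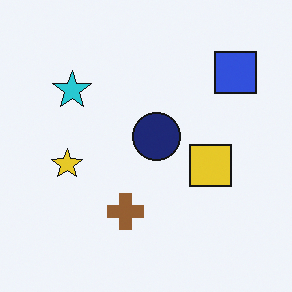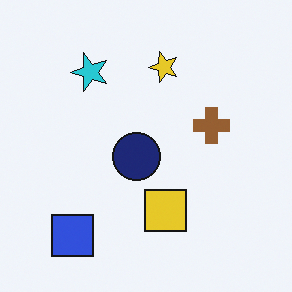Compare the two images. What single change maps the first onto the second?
The image was transposed (reflected across the top-left ↔ bottom-right diagonal).

Shapes have swapped their row and column positions — what was in the top-right is now in the bottom-left — a diagonal reflection.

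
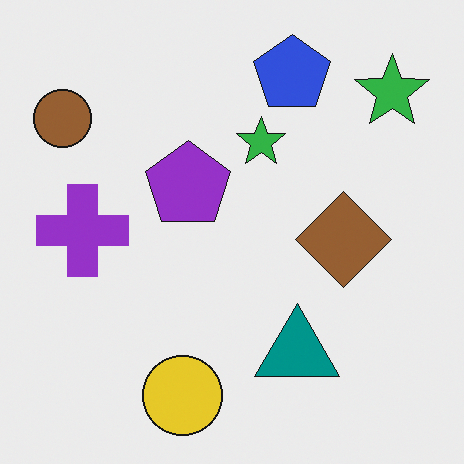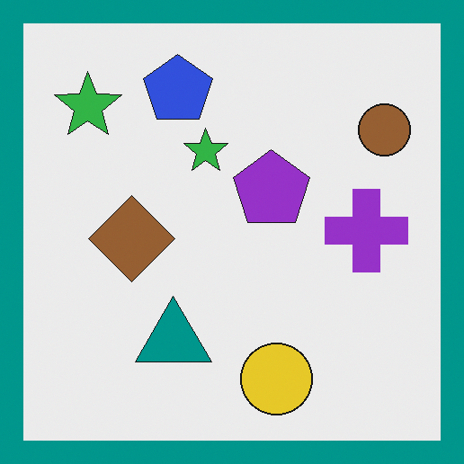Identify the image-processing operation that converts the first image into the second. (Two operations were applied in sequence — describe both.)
This is the original image flipped horizontally (left ↔ right), then framed with a teal border.

The brown circle is in the top-left of the first image and the top-right of the second — shapes on opposite sides of the vertical midline have swapped in a mirror flip. A solid teal frame runs around the edge of the second image, with the content slightly shrunk inside it.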